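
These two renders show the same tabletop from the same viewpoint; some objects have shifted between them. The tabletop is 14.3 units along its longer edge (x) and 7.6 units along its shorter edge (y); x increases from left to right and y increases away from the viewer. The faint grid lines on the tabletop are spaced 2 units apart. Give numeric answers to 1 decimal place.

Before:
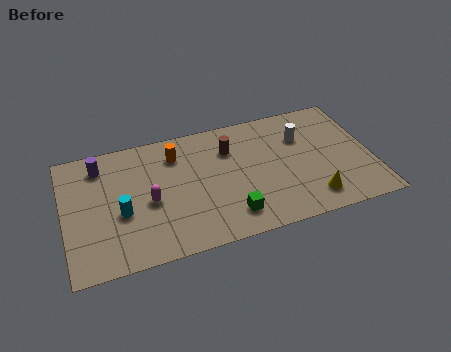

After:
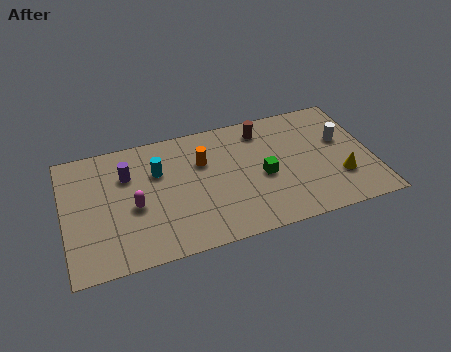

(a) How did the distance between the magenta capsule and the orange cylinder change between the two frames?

+0.9

The distance was about 2.9 in the first image and 3.8 in the second, so they moved 0.9 units further apart.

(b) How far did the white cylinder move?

1.9

The white cylinder was near (11.2, 5.3) before and (13.0, 4.6) after, so it travelled √(1.8² + 0.7²) ≈ 1.9 units.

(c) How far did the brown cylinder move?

1.8

The brown cylinder moved from about (7.8, 5.5) to (9.4, 6.3), a distance of √(1.6² + 0.8²) ≈ 1.8.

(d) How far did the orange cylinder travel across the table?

1.4

From (5.3, 5.9) to (6.5, 5.1), the orange cylinder covered √(1.2² + 0.8²) ≈ 1.4 units.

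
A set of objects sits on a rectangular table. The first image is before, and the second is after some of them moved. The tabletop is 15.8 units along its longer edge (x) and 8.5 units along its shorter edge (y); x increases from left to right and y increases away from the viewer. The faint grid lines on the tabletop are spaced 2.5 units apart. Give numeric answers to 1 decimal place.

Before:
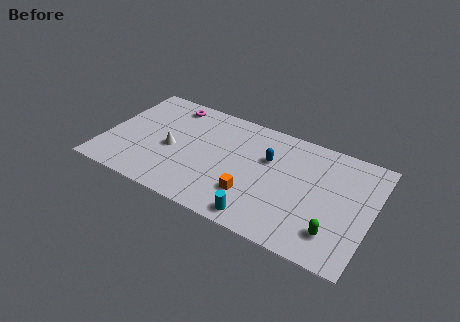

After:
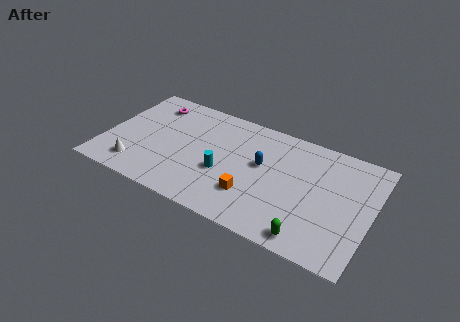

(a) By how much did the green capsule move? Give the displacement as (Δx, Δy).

(-1.3, -0.9)

The green capsule started near (13.9, 1.9) and ended near (12.6, 1.0).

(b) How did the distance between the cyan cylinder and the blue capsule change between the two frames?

-1.9

They were about 4.5 units apart before and 2.6 after — 1.9 units closer together.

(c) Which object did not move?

the orange cube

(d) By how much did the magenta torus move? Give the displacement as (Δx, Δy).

(-1.1, -0.4)

The magenta torus started near (3.4, 7.3) and ended near (2.3, 6.9).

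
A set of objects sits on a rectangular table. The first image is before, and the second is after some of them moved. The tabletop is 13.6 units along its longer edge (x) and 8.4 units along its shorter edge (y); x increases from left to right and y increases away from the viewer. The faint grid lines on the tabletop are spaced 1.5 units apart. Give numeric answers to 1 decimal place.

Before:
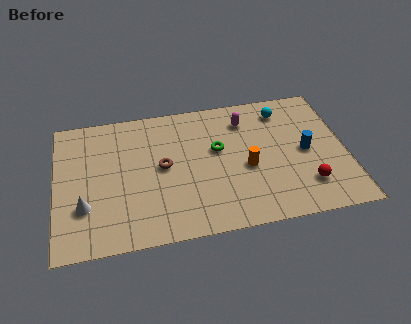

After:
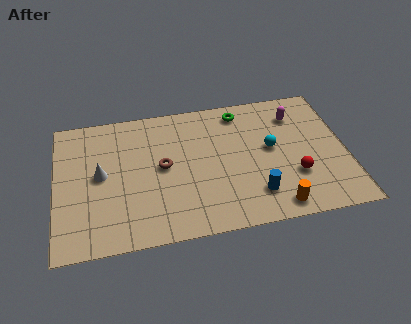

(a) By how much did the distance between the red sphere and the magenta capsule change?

-1.5

The distance was about 5.3 in the first image and 3.8 in the second, so they moved 1.5 units closer together.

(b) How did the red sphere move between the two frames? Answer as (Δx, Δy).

(-0.5, 0.7)

The red sphere was at about (11.6, 2.0) and moved to about (11.1, 2.7).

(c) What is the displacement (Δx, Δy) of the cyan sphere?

(-0.7, -2.3)

The cyan sphere started near (10.8, 6.9) and ended near (10.1, 4.6).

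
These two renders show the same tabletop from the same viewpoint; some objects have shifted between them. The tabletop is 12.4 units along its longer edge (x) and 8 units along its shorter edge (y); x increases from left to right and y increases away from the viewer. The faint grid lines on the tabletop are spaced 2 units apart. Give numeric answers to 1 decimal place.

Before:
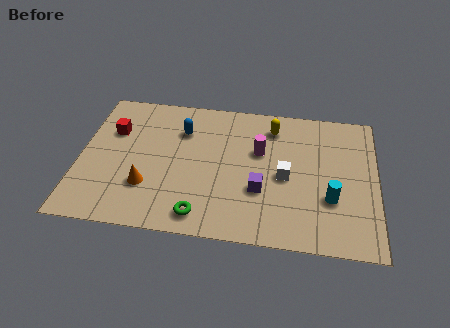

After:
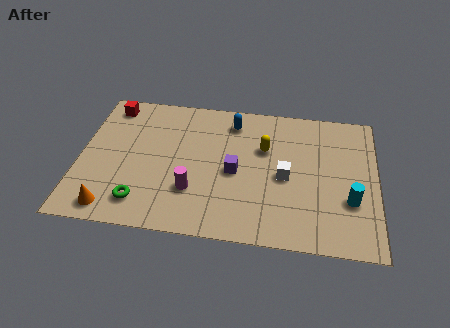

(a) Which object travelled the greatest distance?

the magenta cylinder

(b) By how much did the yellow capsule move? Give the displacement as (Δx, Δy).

(-0.3, -1.3)

The yellow capsule started near (8.0, 6.5) and ended near (7.7, 5.2).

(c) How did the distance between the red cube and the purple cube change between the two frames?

-0.5

The distance was about 6.8 in the first image and 6.3 in the second, so they moved 0.5 units closer together.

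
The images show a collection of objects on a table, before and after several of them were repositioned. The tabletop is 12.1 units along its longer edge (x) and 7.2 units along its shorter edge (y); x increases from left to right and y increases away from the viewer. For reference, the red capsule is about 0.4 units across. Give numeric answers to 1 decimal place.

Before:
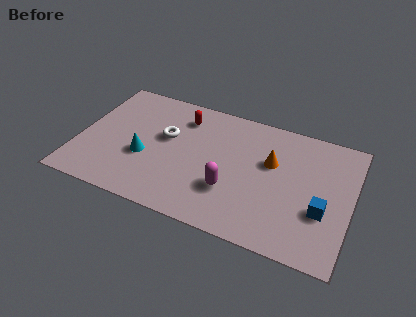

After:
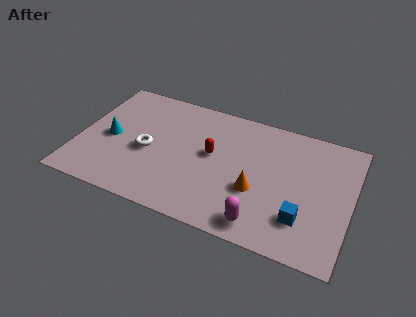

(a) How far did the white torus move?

1.3

The white torus was near (3.8, 4.3) before and (3.1, 3.2) after, so it travelled √(0.7² + 1.1²) ≈ 1.3 units.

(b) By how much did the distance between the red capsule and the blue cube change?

-2.5

They were about 7.2 units apart before and 4.7 after — 2.5 units closer together.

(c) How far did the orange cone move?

1.9

The orange cone moved from about (8.5, 4.5) to (8.0, 2.7), a distance of √(0.5² + 1.8²) ≈ 1.9.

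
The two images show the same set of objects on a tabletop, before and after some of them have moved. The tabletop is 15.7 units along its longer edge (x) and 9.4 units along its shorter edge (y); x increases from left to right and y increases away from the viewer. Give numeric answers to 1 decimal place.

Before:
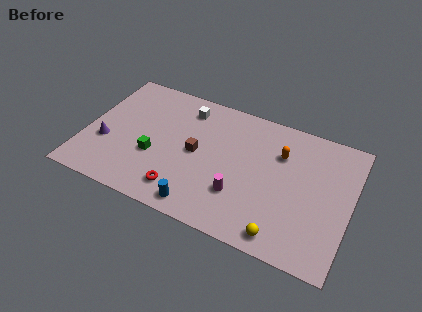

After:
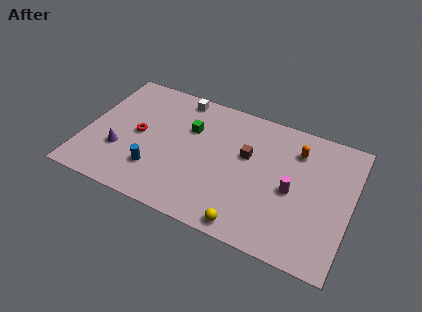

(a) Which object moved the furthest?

the red torus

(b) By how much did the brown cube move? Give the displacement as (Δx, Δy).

(2.9, 1.0)

The brown cube was at about (6.6, 4.7) and moved to about (9.5, 5.7).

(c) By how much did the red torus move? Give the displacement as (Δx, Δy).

(-3.0, 3.0)

From the two frames, the red torus sits at roughly (6.1, 1.7) before and (3.1, 4.7) after.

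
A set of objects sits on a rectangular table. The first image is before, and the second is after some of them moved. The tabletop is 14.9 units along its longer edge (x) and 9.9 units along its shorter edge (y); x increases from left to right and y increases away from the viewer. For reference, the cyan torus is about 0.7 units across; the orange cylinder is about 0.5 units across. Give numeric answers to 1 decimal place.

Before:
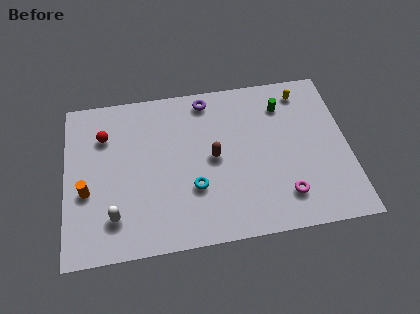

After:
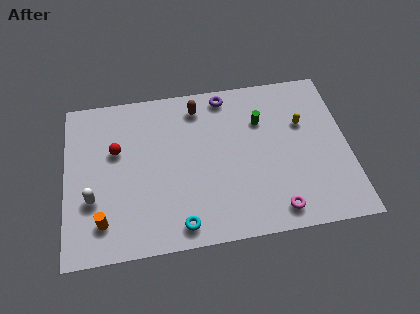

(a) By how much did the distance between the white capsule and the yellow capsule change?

-0.3

Before: roughly 11.9 units apart; after: 11.6. That's 0.3 units closer together.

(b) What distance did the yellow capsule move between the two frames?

2.0

The yellow capsule moved from about (12.7, 8.4) to (12.6, 6.4), a distance of √(0.1² + 2.0²) ≈ 2.0.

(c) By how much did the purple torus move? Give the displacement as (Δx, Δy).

(1.0, 0.1)

The purple torus was at about (7.6, 8.7) and moved to about (8.6, 8.8).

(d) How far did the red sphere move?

1.2

The red sphere was near (2.1, 7.2) before and (2.7, 6.2) after, so it travelled √(0.6² + 1.0²) ≈ 1.2 units.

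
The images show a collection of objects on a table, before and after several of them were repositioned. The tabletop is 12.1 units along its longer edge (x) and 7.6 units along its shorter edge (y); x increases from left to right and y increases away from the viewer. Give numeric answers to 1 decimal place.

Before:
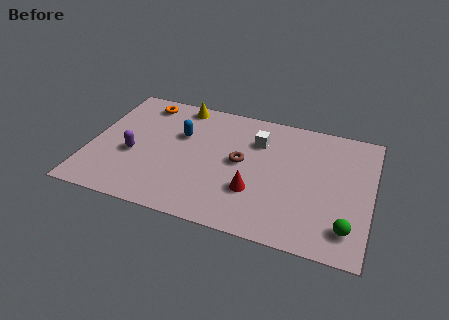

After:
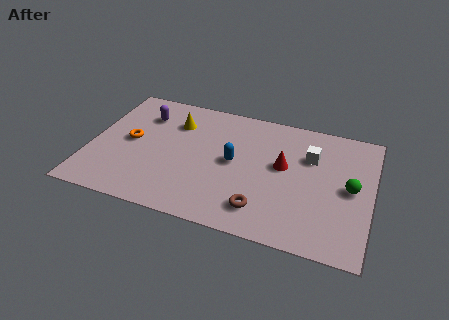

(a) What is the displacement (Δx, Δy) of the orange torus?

(-0.3, -2.6)

The orange torus started near (2.0, 6.5) and ended near (1.7, 3.9).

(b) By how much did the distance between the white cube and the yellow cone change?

+2.2

They were about 3.7 units apart before and 5.9 after — 2.2 units further apart.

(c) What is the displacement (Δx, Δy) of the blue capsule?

(2.4, -1.0)

The blue capsule started near (3.8, 4.9) and ended near (6.2, 3.9).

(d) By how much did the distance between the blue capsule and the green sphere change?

-3.1

They were about 8.1 units apart before and 5.0 after — 3.1 units closer together.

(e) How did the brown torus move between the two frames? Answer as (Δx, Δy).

(1.1, -2.5)

From the two frames, the brown torus sits at roughly (6.5, 4.0) before and (7.6, 1.5) after.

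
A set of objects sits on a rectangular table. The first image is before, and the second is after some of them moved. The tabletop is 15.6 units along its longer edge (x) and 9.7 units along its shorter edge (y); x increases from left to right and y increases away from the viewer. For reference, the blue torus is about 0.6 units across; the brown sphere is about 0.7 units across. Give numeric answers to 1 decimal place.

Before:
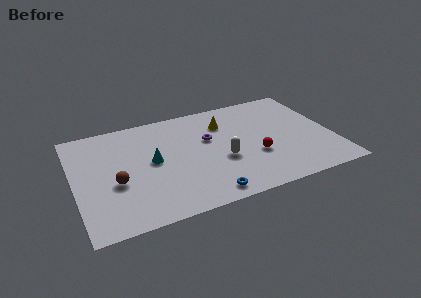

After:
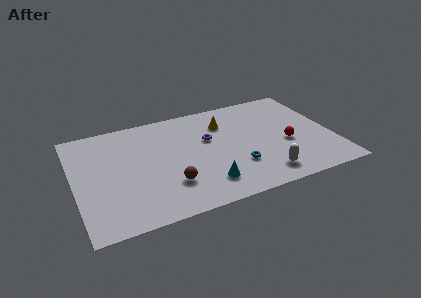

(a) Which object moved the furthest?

the cyan cone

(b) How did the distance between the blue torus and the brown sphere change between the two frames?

-1.7

They were about 5.8 units apart before and 4.1 after — 1.7 units closer together.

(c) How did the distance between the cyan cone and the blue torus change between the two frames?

-2.7

Before: roughly 4.9 units apart; after: 2.2. That's 2.7 units closer together.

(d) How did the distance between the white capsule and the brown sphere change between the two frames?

-0.7

The distance was about 6.4 in the first image and 5.7 in the second, so they moved 0.7 units closer together.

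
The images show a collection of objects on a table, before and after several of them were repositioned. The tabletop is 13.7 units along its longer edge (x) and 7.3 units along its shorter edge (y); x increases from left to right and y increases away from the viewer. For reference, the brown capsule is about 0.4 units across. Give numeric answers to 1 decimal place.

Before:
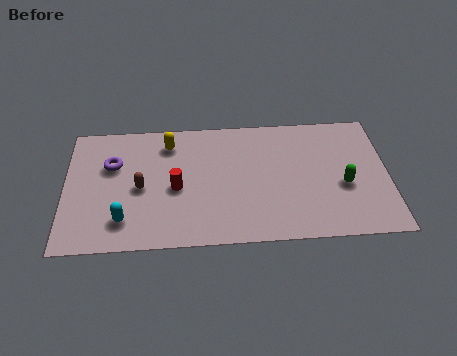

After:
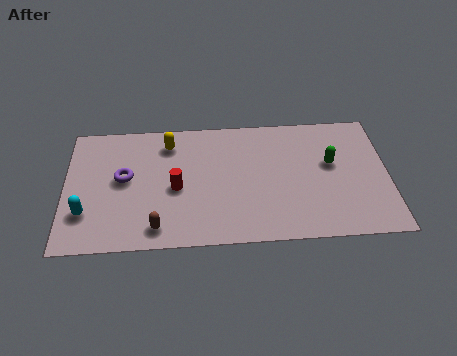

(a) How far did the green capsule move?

1.4

From (11.8, 3.0) to (11.3, 4.3), the green capsule covered √(0.5² + 1.3²) ≈ 1.4 units.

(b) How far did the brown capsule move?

2.4

From (3.2, 3.4) to (3.9, 1.1), the brown capsule covered √(0.7² + 2.3²) ≈ 2.4 units.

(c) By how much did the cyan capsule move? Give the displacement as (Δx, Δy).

(-1.6, 0.5)

The cyan capsule started near (2.5, 1.6) and ended near (0.9, 2.1).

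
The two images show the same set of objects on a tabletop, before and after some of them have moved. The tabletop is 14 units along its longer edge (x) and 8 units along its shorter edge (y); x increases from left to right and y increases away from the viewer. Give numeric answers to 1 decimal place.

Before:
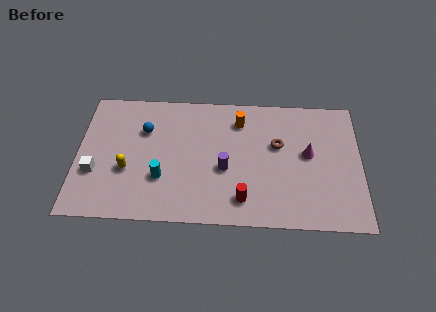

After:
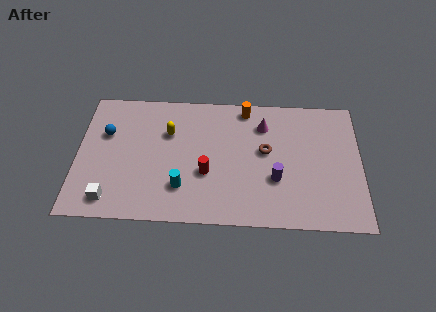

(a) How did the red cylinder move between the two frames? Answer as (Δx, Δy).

(-1.8, 1.5)

From the two frames, the red cylinder sits at roughly (8.2, 1.5) before and (6.4, 3.0) after.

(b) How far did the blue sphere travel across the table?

1.9

The blue sphere moved from about (3.3, 5.5) to (1.4, 5.2), a distance of √(1.9² + 0.3²) ≈ 1.9.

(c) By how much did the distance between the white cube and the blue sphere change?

+0.4

Before: roughly 3.6 units apart; after: 4.0. That's 0.4 units further apart.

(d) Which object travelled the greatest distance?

the yellow capsule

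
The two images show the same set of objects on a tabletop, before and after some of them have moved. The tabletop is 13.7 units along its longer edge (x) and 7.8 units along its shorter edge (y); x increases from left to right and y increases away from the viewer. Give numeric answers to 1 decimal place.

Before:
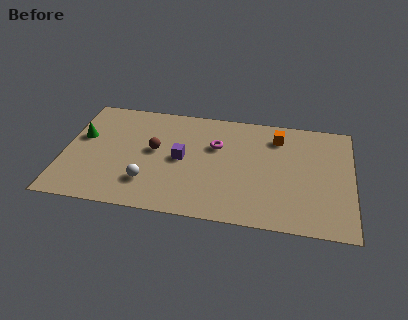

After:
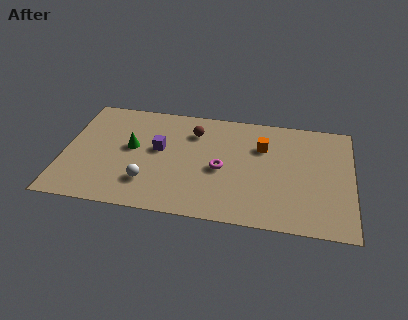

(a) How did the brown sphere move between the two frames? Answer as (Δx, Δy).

(1.8, 1.6)

From the two frames, the brown sphere sits at roughly (4.3, 4.3) before and (6.1, 5.9) after.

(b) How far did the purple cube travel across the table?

1.2

The purple cube moved from about (5.6, 3.9) to (4.5, 4.4), a distance of √(1.1² + 0.5²) ≈ 1.2.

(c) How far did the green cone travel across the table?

2.4

The green cone was near (0.8, 4.7) before and (3.2, 4.3) after, so it travelled √(2.4² + 0.4²) ≈ 2.4 units.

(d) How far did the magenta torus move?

1.6

The magenta torus was near (7.2, 5.1) before and (7.5, 3.5) after, so it travelled √(0.3² + 1.6²) ≈ 1.6 units.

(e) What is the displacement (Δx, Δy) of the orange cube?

(-0.7, -0.8)

From the two frames, the orange cube sits at roughly (10.1, 6.2) before and (9.4, 5.4) after.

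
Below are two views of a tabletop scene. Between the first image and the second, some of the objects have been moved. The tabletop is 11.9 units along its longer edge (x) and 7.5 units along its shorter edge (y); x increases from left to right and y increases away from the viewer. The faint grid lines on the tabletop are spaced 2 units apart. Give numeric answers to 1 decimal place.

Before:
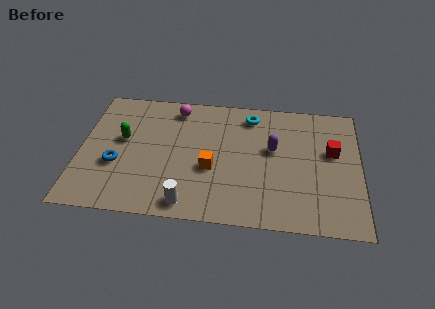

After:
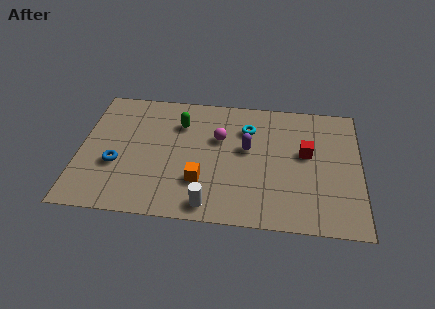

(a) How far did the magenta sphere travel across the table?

2.5

The magenta sphere was near (4.0, 6.4) before and (5.9, 4.8) after, so it travelled √(1.9² + 1.6²) ≈ 2.5 units.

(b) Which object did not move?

the blue torus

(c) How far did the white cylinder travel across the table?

0.9

The white cylinder moved from about (4.7, 0.9) to (5.6, 0.9), a distance of √(0.9² + 0.0²) ≈ 0.9.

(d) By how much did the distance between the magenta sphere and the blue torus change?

+0.4

Before: roughly 4.3 units apart; after: 4.7. That's 0.4 units further apart.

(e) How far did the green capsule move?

2.7

From (1.8, 4.3) to (4.2, 5.5), the green capsule covered √(2.4² + 1.2²) ≈ 2.7 units.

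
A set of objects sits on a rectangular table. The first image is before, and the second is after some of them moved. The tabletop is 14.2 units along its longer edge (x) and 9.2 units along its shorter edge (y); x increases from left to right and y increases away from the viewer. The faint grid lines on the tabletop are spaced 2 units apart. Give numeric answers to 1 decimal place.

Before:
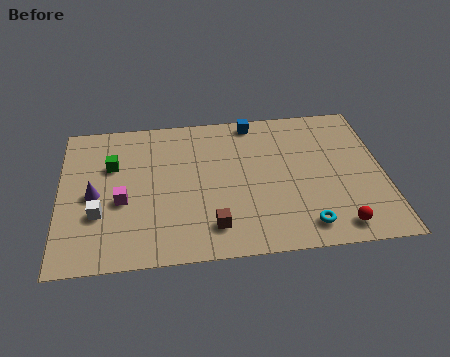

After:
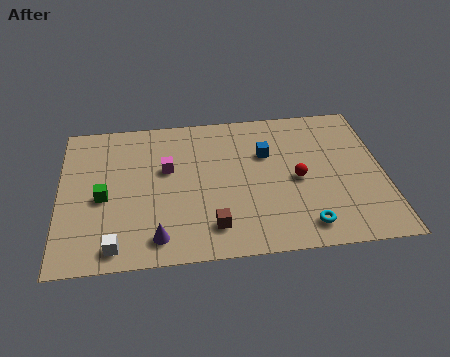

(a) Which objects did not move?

the brown cube and the cyan torus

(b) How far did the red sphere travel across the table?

3.5

The red sphere moved from about (12.0, 1.2) to (10.4, 4.3), a distance of √(1.6² + 3.1²) ≈ 3.5.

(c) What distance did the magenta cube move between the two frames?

2.7

From (2.7, 3.8) to (4.7, 5.6), the magenta cube covered √(2.0² + 1.8²) ≈ 2.7 units.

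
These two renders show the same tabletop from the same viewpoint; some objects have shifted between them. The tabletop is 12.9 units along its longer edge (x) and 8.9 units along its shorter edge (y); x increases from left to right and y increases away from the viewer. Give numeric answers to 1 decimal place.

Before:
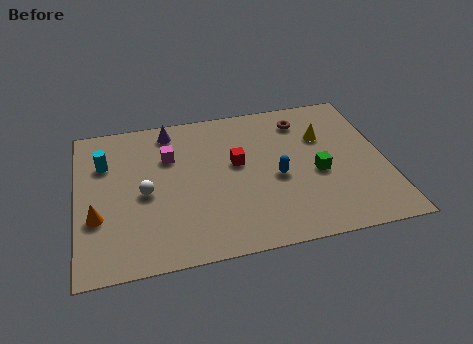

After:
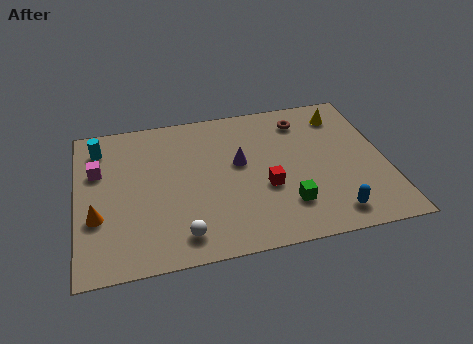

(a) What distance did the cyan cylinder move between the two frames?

1.0

The cyan cylinder moved from about (1.2, 6.2) to (1.0, 7.2), a distance of √(0.2² + 1.0²) ≈ 1.0.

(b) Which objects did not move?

the orange cone and the brown torus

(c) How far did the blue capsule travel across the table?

3.3

From (8.3, 3.9) to (10.4, 1.3), the blue capsule covered √(2.1² + 2.6²) ≈ 3.3 units.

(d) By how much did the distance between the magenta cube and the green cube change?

+2.0

Before: roughly 6.5 units apart; after: 8.5. That's 2.0 units further apart.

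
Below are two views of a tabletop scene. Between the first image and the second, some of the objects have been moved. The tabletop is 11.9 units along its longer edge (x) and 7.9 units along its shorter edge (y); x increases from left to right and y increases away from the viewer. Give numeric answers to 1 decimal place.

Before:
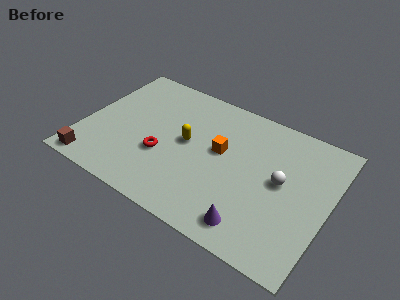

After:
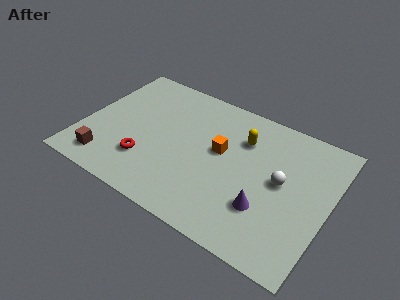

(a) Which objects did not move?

the white sphere and the orange cube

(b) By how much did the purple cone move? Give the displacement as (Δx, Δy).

(0.4, 1.2)

The purple cone was at about (8.7, 1.2) and moved to about (9.1, 2.4).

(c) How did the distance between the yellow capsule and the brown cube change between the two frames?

+2.1

The distance was about 5.3 in the first image and 7.4 in the second, so they moved 2.1 units further apart.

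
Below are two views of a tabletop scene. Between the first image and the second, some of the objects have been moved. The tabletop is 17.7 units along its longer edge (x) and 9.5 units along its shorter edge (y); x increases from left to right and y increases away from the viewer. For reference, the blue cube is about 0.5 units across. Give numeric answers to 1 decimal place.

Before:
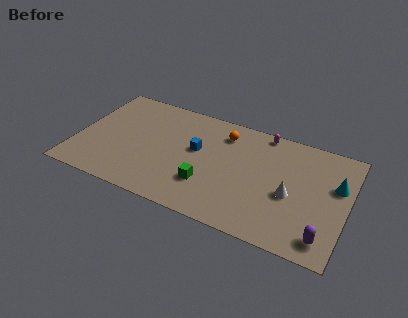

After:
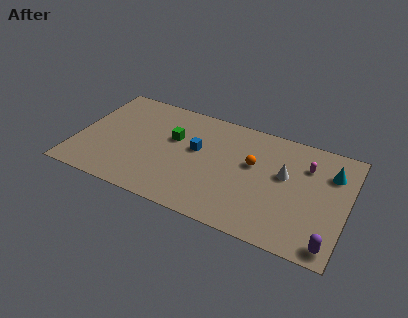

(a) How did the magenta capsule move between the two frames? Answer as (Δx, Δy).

(3.0, -1.8)

From the two frames, the magenta capsule sits at roughly (11.9, 8.7) before and (14.9, 6.9) after.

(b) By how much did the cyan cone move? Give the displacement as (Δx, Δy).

(-0.4, 0.9)

From the two frames, the cyan cone sits at roughly (16.9, 6.0) before and (16.5, 6.9) after.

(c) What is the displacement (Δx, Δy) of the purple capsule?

(0.4, -0.4)

The purple capsule started near (16.5, 1.5) and ended near (16.9, 1.1).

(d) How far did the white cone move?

1.6

The white cone moved from about (14.1, 4.1) to (13.6, 5.6), a distance of √(0.5² + 1.5²) ≈ 1.6.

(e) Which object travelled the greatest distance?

the green cube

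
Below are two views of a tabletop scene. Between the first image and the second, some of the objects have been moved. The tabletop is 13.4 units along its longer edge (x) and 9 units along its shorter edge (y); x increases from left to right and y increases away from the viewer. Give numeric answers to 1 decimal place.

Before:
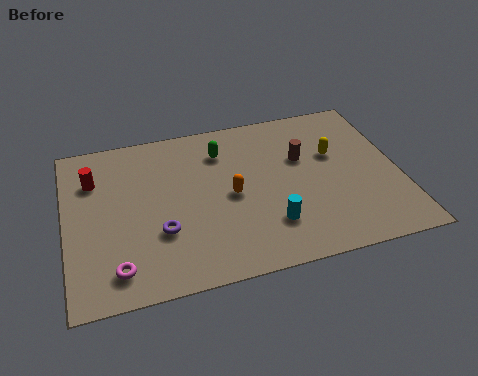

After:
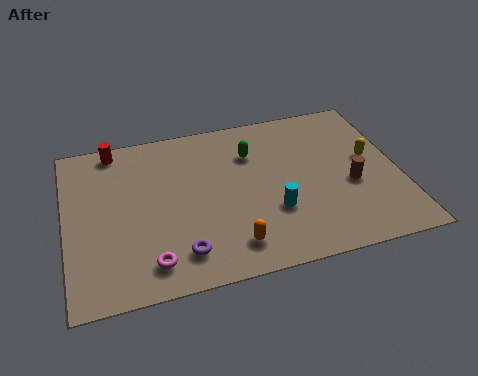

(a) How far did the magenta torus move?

1.3

The magenta torus moved from about (1.9, 1.5) to (3.2, 1.5), a distance of √(1.3² + 0.0²) ≈ 1.3.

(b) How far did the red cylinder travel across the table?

1.8

From (1.2, 6.5) to (2.1, 8.1), the red cylinder covered √(0.9² + 1.6²) ≈ 1.8 units.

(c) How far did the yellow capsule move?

1.5

The yellow capsule moved from about (10.9, 5.6) to (12.3, 5.0), a distance of √(1.4² + 0.6²) ≈ 1.5.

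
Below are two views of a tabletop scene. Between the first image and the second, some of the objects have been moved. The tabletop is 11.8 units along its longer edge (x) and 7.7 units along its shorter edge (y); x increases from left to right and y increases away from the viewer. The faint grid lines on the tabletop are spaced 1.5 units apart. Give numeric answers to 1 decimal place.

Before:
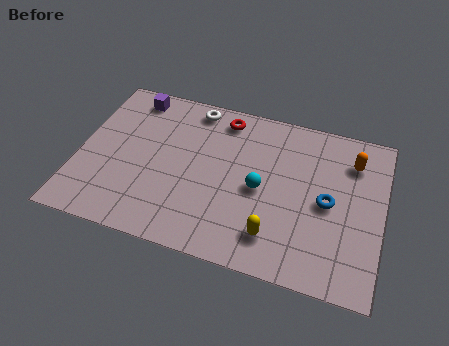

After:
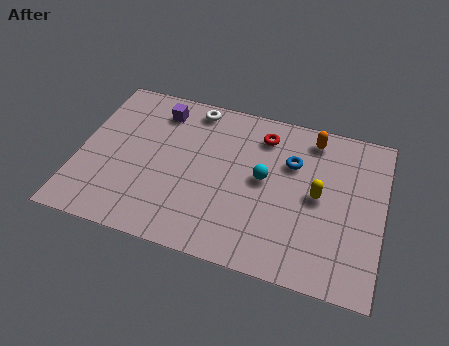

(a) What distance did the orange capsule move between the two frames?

1.7

The orange capsule moved from about (10.5, 5.9) to (8.9, 6.6), a distance of √(1.6² + 0.7²) ≈ 1.7.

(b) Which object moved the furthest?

the yellow capsule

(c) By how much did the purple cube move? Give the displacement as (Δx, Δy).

(1.1, -0.4)

The purple cube was at about (1.8, 6.7) and moved to about (2.9, 6.3).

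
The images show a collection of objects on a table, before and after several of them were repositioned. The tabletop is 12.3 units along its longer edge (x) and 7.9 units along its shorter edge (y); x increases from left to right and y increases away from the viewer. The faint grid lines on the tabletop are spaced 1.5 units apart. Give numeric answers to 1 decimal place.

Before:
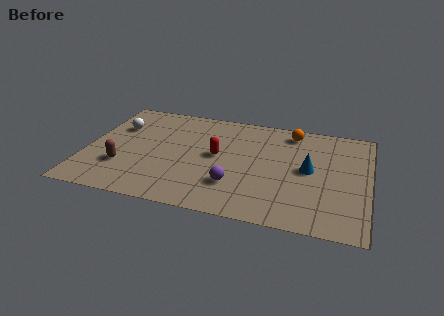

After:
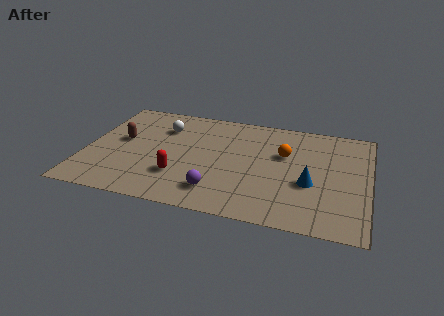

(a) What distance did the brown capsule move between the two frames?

2.0

From (1.7, 2.4) to (1.5, 4.4), the brown capsule covered √(0.2² + 2.0²) ≈ 2.0 units.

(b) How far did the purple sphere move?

0.9

The purple sphere moved from about (6.6, 2.2) to (5.9, 1.6), a distance of √(0.7² + 0.6²) ≈ 0.9.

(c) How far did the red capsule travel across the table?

2.4

The red capsule was near (5.7, 4.2) before and (4.2, 2.3) after, so it travelled √(1.5² + 1.9²) ≈ 2.4 units.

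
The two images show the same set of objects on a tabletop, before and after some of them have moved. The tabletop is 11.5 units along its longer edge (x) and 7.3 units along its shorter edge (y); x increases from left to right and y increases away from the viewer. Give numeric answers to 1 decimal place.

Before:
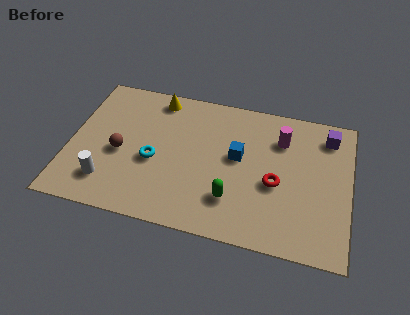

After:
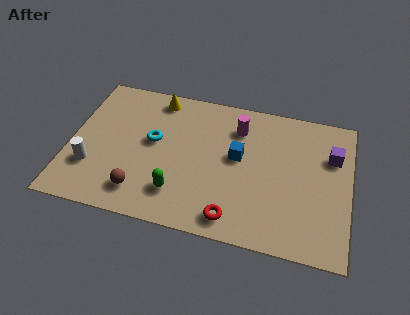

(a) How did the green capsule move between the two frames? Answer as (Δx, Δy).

(-2.2, -0.2)

The green capsule started near (6.8, 1.9) and ended near (4.6, 1.7).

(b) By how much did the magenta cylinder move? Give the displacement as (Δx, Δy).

(-1.8, 0.2)

From the two frames, the magenta cylinder sits at roughly (8.6, 5.4) before and (6.8, 5.6) after.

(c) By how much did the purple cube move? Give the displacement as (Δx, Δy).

(0.2, -1.0)

The purple cube was at about (10.5, 6.0) and moved to about (10.7, 5.0).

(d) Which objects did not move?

the blue cube and the yellow cone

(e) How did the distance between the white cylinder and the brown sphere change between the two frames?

+0.6

They were about 1.6 units apart before and 2.2 after — 0.6 units further apart.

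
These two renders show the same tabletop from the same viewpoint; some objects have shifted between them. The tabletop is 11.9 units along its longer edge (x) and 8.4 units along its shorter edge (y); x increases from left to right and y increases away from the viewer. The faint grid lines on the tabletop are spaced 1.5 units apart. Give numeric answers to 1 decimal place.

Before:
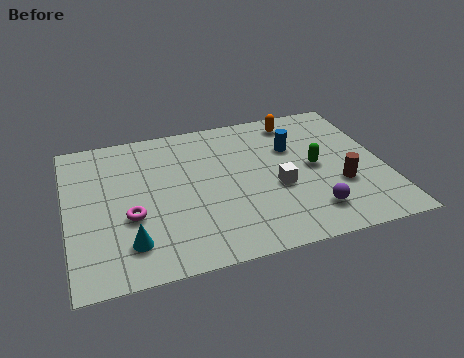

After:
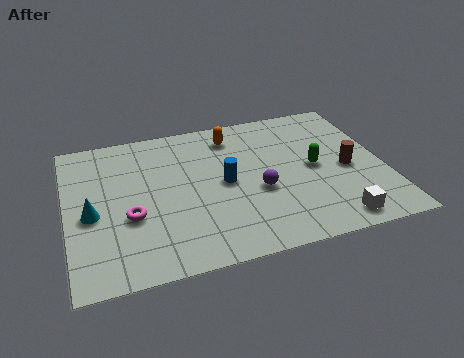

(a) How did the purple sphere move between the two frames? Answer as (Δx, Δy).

(-1.8, 1.7)

From the two frames, the purple sphere sits at roughly (8.9, 1.7) before and (7.1, 3.4) after.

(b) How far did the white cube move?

3.1

The white cube moved from about (7.8, 3.4) to (9.7, 1.0), a distance of √(1.9² + 2.4²) ≈ 3.1.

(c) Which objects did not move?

the magenta torus and the green capsule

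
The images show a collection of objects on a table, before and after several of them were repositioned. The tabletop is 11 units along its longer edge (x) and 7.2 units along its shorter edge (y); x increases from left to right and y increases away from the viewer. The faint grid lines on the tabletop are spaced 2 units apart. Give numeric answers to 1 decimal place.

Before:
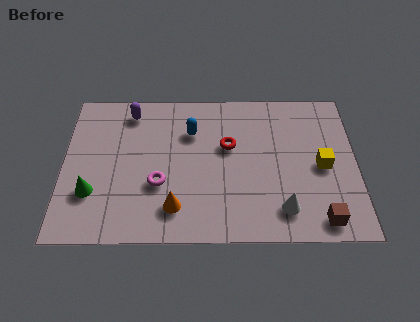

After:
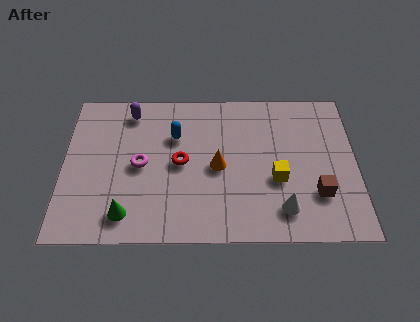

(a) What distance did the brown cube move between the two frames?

1.2

The brown cube moved from about (9.6, 0.9) to (9.5, 2.1), a distance of √(0.1² + 1.2²) ≈ 1.2.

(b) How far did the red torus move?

2.0

From (6.2, 4.4) to (4.4, 3.6), the red torus covered √(1.8² + 0.8²) ≈ 2.0 units.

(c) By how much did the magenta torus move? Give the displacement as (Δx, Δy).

(-0.7, 0.9)

The magenta torus started near (3.6, 2.6) and ended near (2.9, 3.5).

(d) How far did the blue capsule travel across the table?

0.6

The blue capsule was near (4.8, 5.1) before and (4.2, 4.9) after, so it travelled √(0.6² + 0.2²) ≈ 0.6 units.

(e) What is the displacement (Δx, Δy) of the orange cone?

(1.6, 1.9)

The orange cone was at about (4.2, 1.5) and moved to about (5.8, 3.4).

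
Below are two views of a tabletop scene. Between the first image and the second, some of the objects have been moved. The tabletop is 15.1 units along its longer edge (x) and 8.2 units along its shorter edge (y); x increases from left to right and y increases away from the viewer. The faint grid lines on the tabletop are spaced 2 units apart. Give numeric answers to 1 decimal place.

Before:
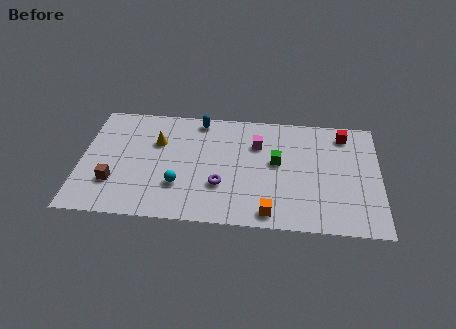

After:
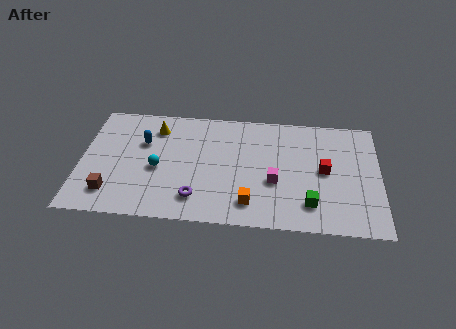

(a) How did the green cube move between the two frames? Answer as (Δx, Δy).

(1.7, -2.8)

From the two frames, the green cube sits at roughly (9.9, 4.6) before and (11.6, 1.8) after.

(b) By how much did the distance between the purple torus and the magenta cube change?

+0.6

They were about 3.6 units apart before and 4.2 after — 0.6 units further apart.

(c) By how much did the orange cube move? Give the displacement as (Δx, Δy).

(-1.0, 0.6)

The orange cube was at about (9.6, 1.0) and moved to about (8.6, 1.6).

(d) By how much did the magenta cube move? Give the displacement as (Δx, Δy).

(0.9, -2.6)

The magenta cube started near (8.9, 5.8) and ended near (9.8, 3.2).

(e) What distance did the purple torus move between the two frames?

1.6

From (7.1, 2.7) to (5.9, 1.7), the purple torus covered √(1.2² + 1.0²) ≈ 1.6 units.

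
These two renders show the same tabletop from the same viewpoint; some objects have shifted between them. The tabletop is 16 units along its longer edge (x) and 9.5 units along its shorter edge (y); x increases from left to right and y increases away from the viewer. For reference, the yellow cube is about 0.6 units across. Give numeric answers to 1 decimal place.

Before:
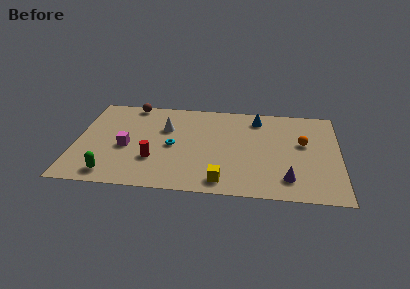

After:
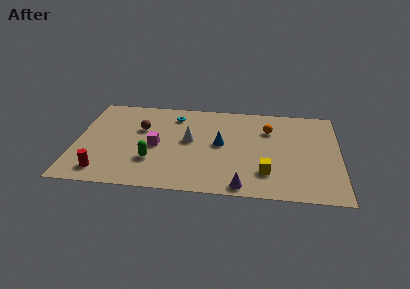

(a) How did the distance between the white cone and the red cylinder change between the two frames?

+2.9

The distance was about 3.4 in the first image and 6.3 in the second, so they moved 2.9 units further apart.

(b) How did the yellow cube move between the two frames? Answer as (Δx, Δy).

(2.6, 1.1)

The yellow cube started near (9.0, 1.3) and ended near (11.6, 2.4).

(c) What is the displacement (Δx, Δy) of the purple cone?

(-2.7, -1.0)

The purple cone started near (12.9, 1.9) and ended near (10.2, 0.9).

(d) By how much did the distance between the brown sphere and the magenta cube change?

-2.6

They were about 4.6 units apart before and 2.0 after — 2.6 units closer together.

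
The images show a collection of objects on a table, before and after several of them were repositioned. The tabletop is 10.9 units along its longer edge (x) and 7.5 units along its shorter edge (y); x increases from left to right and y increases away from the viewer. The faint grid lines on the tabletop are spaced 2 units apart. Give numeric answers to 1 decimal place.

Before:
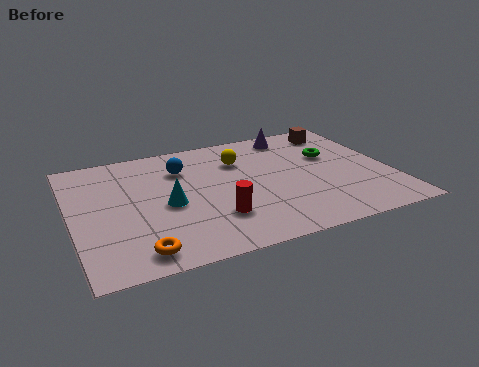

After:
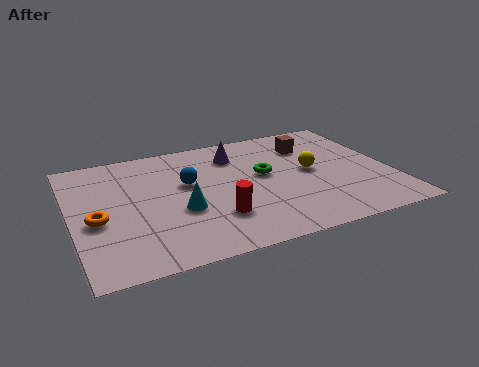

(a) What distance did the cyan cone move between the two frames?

0.6

From (3.2, 3.4) to (3.6, 2.9), the cyan cone covered √(0.4² + 0.5²) ≈ 0.6 units.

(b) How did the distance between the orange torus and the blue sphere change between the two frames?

-1.4

Before: roughly 4.9 units apart; after: 3.5. That's 1.4 units closer together.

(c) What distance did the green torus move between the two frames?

2.5

From (9.0, 4.7) to (6.6, 4.2), the green torus covered √(2.4² + 0.5²) ≈ 2.5 units.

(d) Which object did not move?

the red cylinder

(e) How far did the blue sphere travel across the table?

1.0

The blue sphere moved from about (3.9, 5.5) to (4.0, 4.5), a distance of √(0.1² + 1.0²) ≈ 1.0.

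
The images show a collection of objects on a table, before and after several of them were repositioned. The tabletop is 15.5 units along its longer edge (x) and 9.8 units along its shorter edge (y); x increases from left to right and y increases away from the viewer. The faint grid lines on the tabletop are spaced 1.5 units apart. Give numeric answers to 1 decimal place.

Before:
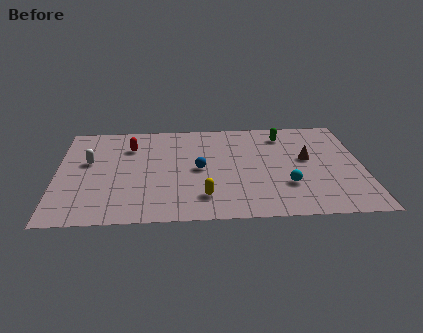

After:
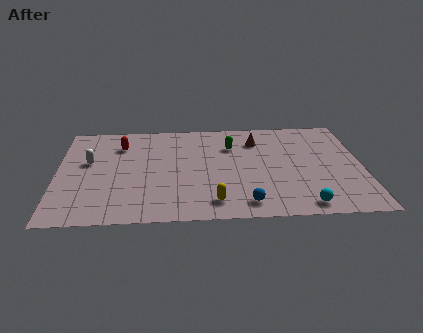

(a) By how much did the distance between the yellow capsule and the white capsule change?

+0.7

The distance was about 6.9 in the first image and 7.6 in the second, so they moved 0.7 units further apart.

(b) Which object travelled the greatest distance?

the blue sphere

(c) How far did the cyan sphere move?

2.1

From (11.6, 3.0) to (12.4, 1.1), the cyan sphere covered √(0.8² + 1.9²) ≈ 2.1 units.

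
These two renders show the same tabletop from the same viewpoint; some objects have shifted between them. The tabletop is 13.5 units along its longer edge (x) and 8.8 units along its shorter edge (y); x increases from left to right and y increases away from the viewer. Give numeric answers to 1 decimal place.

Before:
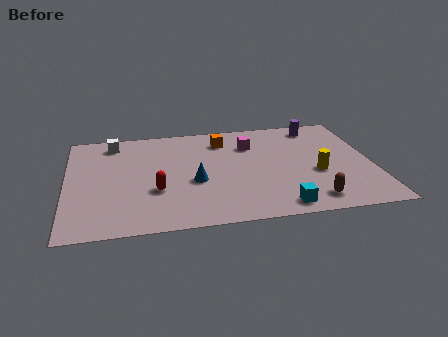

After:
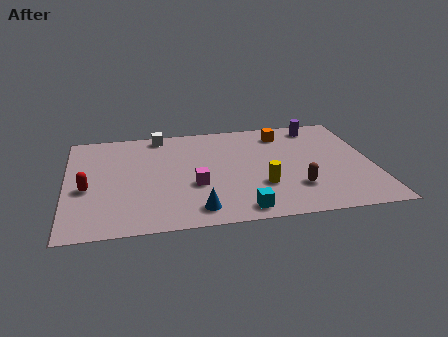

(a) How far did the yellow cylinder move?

2.6

The yellow cylinder was near (11.0, 3.5) before and (8.5, 2.8) after, so it travelled √(2.5² + 0.7²) ≈ 2.6 units.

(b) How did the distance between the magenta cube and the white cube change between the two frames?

-1.4

The distance was about 6.2 in the first image and 4.8 in the second, so they moved 1.4 units closer together.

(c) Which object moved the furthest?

the magenta cube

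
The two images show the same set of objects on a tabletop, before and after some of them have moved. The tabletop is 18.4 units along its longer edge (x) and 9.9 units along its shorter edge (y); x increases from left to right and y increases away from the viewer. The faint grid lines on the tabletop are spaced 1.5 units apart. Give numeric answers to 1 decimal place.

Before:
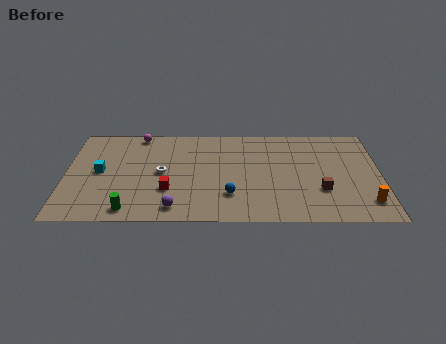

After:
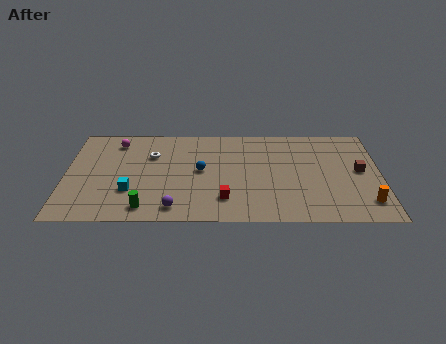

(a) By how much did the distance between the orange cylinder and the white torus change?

+1.1

The distance was about 12.3 in the first image and 13.4 in the second, so they moved 1.1 units further apart.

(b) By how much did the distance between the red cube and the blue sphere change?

-0.4

They were about 3.6 units apart before and 3.2 after — 0.4 units closer together.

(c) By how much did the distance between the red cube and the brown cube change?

-0.5

The distance was about 8.9 in the first image and 8.4 in the second, so they moved 0.5 units closer together.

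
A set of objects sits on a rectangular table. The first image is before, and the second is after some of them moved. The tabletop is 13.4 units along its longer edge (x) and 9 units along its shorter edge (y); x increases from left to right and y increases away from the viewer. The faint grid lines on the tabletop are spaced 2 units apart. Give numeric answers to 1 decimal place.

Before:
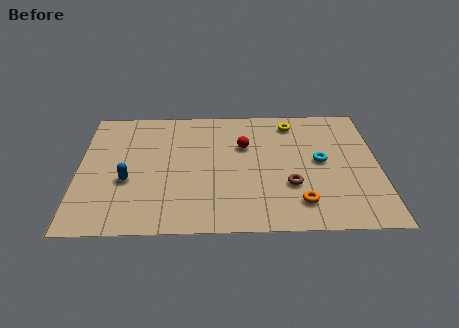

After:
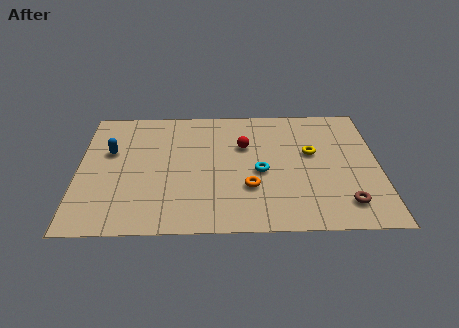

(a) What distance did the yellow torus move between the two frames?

2.4

The yellow torus moved from about (9.6, 7.6) to (10.4, 5.3), a distance of √(0.8² + 2.3²) ≈ 2.4.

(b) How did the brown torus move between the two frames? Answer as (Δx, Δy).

(2.4, -1.3)

From the two frames, the brown torus sits at roughly (9.4, 3.0) before and (11.8, 1.7) after.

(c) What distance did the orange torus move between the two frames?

2.5

From (9.8, 1.8) to (7.6, 2.9), the orange torus covered √(2.2² + 1.1²) ≈ 2.5 units.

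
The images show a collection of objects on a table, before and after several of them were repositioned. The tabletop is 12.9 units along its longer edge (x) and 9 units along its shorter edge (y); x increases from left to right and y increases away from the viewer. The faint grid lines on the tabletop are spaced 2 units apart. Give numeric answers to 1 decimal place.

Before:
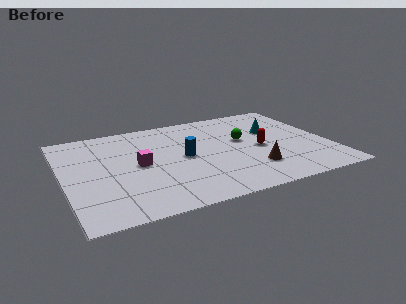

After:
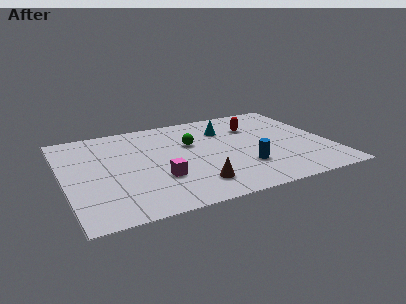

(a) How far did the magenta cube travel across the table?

1.8

From (3.6, 4.5) to (4.4, 2.9), the magenta cube covered √(0.8² + 1.6²) ≈ 1.8 units.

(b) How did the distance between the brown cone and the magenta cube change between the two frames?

-3.8

The distance was about 5.7 in the first image and 1.9 in the second, so they moved 3.8 units closer together.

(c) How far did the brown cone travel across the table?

2.9

The brown cone was near (8.9, 2.3) before and (6.0, 1.8) after, so it travelled √(2.9² + 0.5²) ≈ 2.9 units.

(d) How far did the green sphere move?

2.5

The green sphere moved from about (8.8, 5.2) to (6.3, 5.7), a distance of √(2.5² + 0.5²) ≈ 2.5.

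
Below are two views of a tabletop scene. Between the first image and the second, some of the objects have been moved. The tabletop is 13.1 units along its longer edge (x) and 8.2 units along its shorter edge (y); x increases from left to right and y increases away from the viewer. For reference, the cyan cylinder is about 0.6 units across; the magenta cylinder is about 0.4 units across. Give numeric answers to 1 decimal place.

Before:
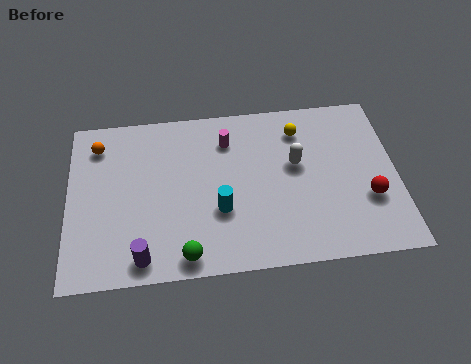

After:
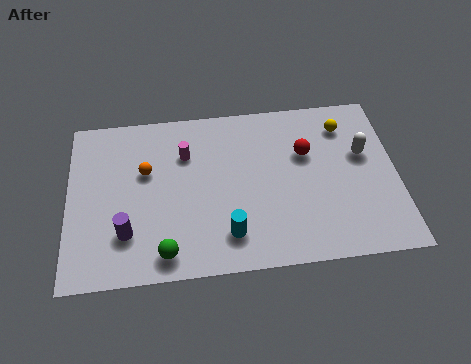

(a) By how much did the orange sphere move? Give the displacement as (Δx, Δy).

(1.9, -1.5)

From the two frames, the orange sphere sits at roughly (1.2, 6.6) before and (3.1, 5.1) after.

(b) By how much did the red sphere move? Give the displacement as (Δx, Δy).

(-2.4, 2.5)

The red sphere started near (11.9, 2.8) and ended near (9.5, 5.3).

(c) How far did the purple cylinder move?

1.3

The purple cylinder was near (2.9, 1.0) before and (2.3, 2.2) after, so it travelled √(0.6² + 1.2²) ≈ 1.3 units.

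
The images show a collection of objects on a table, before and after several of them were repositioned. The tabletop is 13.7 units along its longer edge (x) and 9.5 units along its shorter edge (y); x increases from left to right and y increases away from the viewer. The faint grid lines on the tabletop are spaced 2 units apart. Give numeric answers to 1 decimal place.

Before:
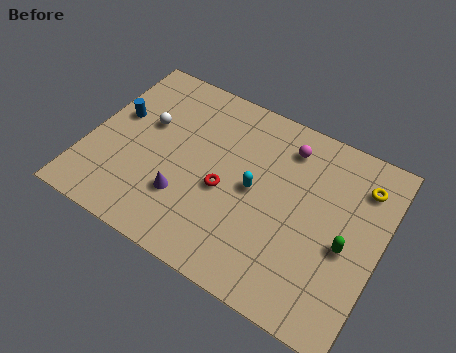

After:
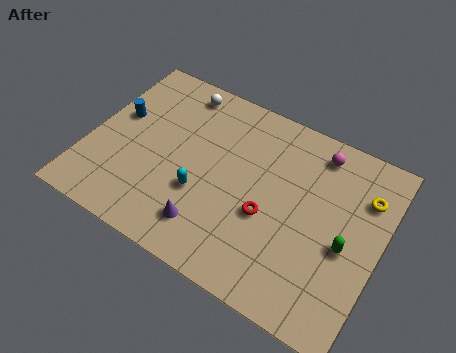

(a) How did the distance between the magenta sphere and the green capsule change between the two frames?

-0.5

The distance was about 4.9 in the first image and 4.4 in the second, so they moved 0.5 units closer together.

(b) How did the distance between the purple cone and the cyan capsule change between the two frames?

-2.0

They were about 3.6 units apart before and 1.6 after — 2.0 units closer together.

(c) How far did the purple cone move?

1.6

The purple cone was near (4.8, 2.8) before and (6.1, 1.9) after, so it travelled √(1.3² + 0.9²) ≈ 1.6 units.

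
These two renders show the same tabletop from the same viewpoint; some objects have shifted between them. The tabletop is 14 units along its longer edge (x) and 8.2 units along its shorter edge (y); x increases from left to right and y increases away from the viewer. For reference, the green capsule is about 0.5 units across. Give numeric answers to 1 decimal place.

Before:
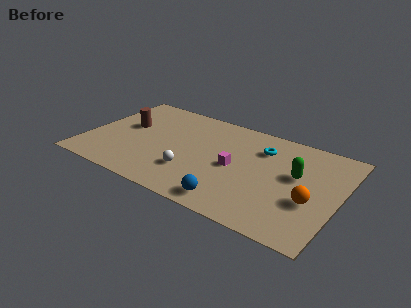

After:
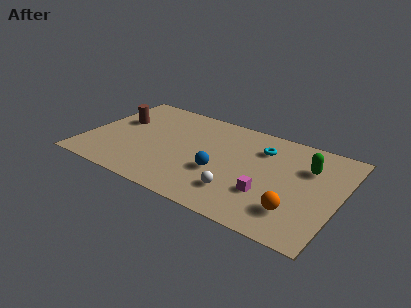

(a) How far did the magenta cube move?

2.4

The magenta cube was near (8.3, 3.9) before and (10.3, 2.6) after, so it travelled √(2.0² + 1.3²) ≈ 2.4 units.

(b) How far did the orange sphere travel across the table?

1.3

From (12.6, 3.1) to (11.9, 2.0), the orange sphere covered √(0.7² + 1.1²) ≈ 1.3 units.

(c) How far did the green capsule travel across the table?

1.0

From (11.6, 4.8) to (12.1, 5.7), the green capsule covered √(0.5² + 0.9²) ≈ 1.0 units.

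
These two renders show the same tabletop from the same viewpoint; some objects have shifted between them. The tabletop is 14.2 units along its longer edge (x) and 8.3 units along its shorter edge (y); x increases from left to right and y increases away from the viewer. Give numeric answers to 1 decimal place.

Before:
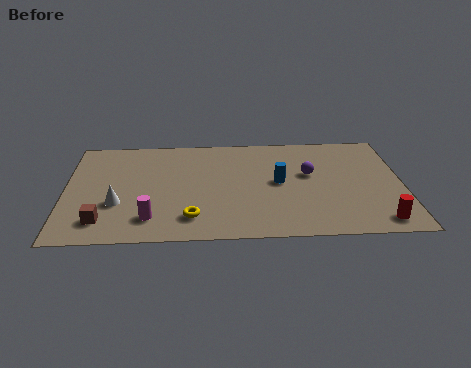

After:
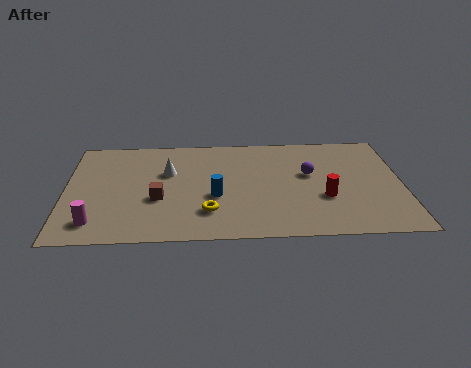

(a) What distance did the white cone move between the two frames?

3.2

The white cone was near (2.2, 2.9) before and (4.3, 5.3) after, so it travelled √(2.1² + 2.4²) ≈ 3.2 units.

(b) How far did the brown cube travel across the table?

2.8

The brown cube moved from about (1.6, 1.6) to (3.9, 3.2), a distance of √(2.3² + 1.6²) ≈ 2.8.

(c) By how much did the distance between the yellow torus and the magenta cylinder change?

+3.0

They were about 1.7 units apart before and 4.7 after — 3.0 units further apart.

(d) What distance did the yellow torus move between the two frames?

0.8

The yellow torus moved from about (5.3, 1.7) to (6.0, 2.1), a distance of √(0.7² + 0.4²) ≈ 0.8.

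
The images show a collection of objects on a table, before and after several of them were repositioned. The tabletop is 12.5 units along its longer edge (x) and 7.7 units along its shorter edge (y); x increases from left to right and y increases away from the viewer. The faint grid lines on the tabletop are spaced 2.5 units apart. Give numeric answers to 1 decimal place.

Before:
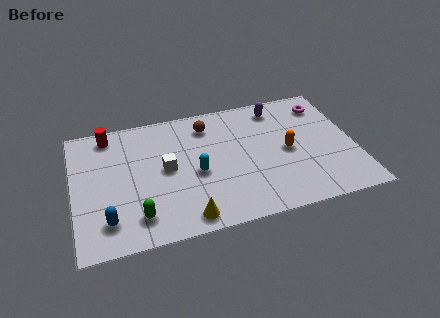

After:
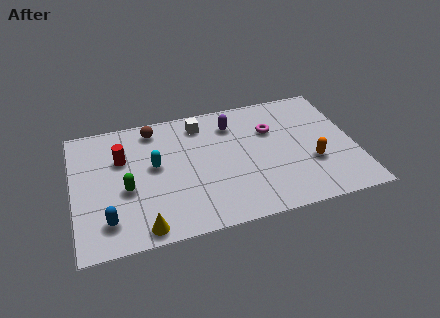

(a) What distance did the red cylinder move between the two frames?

1.7

The red cylinder moved from about (1.7, 6.7) to (2.2, 5.1), a distance of √(0.5² + 1.6²) ≈ 1.7.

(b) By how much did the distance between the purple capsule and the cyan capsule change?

-1.0

They were about 5.0 units apart before and 4.0 after — 1.0 units closer together.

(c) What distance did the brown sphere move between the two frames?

2.4

From (6.1, 6.2) to (3.7, 6.6), the brown sphere covered √(2.4² + 0.4²) ≈ 2.4 units.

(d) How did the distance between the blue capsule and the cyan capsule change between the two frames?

-0.9

They were about 4.4 units apart before and 3.5 after — 0.9 units closer together.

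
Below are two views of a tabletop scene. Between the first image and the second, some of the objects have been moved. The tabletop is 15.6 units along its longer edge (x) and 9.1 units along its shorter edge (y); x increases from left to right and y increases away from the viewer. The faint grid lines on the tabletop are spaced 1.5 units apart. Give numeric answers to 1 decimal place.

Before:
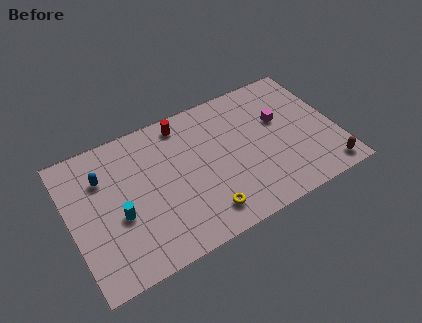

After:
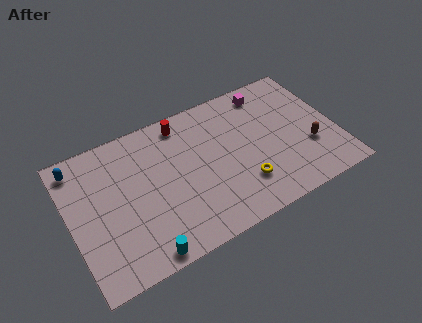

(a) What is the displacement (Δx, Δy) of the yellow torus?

(2.4, 0.8)

From the two frames, the yellow torus sits at roughly (7.4, 1.6) before and (9.8, 2.4) after.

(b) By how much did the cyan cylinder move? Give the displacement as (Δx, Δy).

(1.0, -2.9)

From the two frames, the cyan cylinder sits at roughly (2.7, 3.7) before and (3.7, 0.8) after.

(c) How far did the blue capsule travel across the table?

1.8

From (2.1, 6.5) to (0.8, 7.8), the blue capsule covered √(1.3² + 1.3²) ≈ 1.8 units.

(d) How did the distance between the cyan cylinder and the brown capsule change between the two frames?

-1.7

They were about 12.2 units apart before and 10.5 after — 1.7 units closer together.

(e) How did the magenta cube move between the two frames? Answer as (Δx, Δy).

(-0.4, 2.2)

The magenta cube started near (12.5, 5.6) and ended near (12.1, 7.8).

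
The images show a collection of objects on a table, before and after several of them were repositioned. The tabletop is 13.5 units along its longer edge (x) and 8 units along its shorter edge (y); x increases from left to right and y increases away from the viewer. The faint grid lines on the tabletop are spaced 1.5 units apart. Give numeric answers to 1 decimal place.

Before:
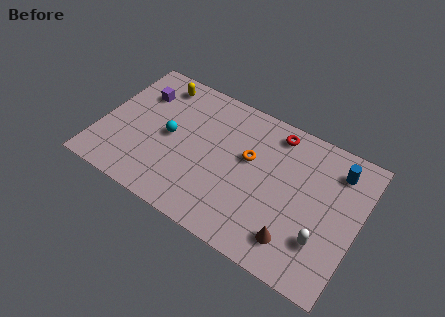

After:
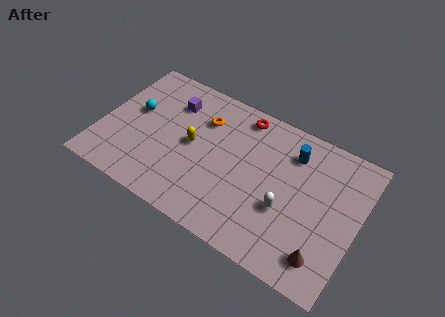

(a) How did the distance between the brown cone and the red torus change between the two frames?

+1.9

Before: roughly 5.6 units apart; after: 7.5. That's 1.9 units further apart.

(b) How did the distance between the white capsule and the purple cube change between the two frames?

-3.6

The distance was about 10.8 in the first image and 7.2 in the second, so they moved 3.6 units closer together.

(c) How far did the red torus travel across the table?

1.8

The red torus was near (8.8, 6.9) before and (7.0, 7.0) after, so it travelled √(1.8² + 0.1²) ≈ 1.8 units.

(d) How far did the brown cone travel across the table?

1.5

The brown cone was near (10.6, 1.6) before and (12.1, 1.5) after, so it travelled √(1.5² + 0.1²) ≈ 1.5 units.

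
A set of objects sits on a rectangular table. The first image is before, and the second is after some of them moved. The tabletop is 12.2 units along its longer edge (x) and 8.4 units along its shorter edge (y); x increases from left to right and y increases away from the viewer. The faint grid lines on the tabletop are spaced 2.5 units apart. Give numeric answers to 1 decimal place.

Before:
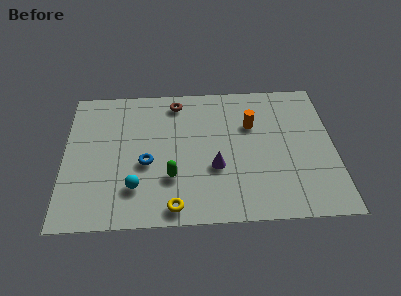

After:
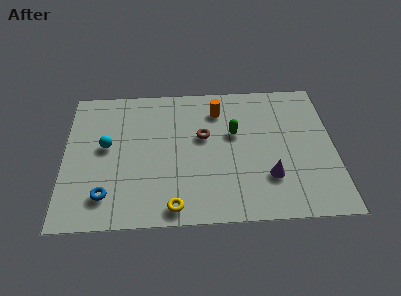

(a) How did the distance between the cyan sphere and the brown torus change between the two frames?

-1.0

They were about 5.4 units apart before and 4.4 after — 1.0 units closer together.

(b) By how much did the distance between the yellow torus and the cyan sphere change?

+2.7

They were about 2.1 units apart before and 4.8 after — 2.7 units further apart.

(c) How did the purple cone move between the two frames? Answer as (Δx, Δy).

(2.4, -0.7)

The purple cone started near (6.8, 3.1) and ended near (9.2, 2.4).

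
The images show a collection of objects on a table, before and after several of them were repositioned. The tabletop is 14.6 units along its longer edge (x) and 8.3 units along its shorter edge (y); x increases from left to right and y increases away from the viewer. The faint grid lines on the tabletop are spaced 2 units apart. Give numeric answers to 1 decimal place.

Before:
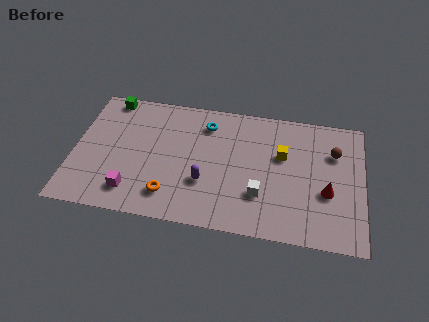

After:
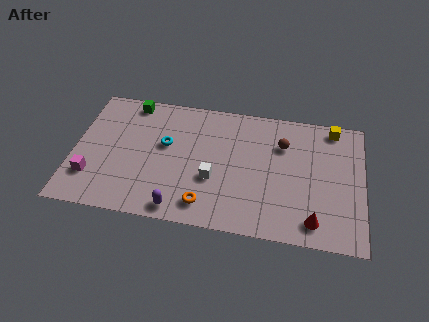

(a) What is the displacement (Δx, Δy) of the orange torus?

(1.8, -0.3)

The orange torus was at about (5.0, 1.7) and moved to about (6.8, 1.4).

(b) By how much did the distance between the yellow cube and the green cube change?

+1.1

They were about 9.2 units apart before and 10.3 after — 1.1 units further apart.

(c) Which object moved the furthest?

the yellow cube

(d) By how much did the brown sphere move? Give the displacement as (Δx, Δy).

(-2.6, 0.1)

From the two frames, the brown sphere sits at roughly (13.1, 5.8) before and (10.5, 5.9) after.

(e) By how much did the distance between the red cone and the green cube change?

-0.7

The distance was about 12.0 in the first image and 11.3 in the second, so they moved 0.7 units closer together.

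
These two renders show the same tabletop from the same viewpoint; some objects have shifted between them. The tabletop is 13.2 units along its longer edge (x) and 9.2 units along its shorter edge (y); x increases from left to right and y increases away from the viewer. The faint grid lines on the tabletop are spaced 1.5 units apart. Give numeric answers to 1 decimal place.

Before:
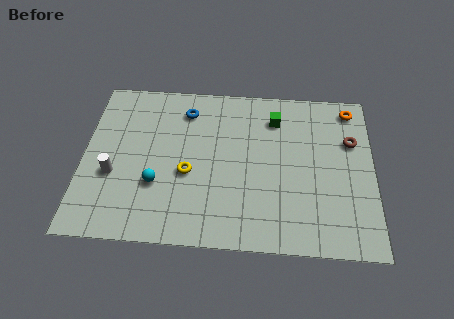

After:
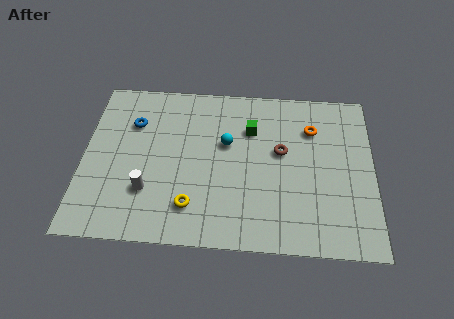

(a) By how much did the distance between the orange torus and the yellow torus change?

-1.3

They were about 8.5 units apart before and 7.2 after — 1.3 units closer together.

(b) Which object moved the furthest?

the cyan sphere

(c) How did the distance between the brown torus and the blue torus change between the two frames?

-0.8

Before: roughly 7.7 units apart; after: 6.9. That's 0.8 units closer together.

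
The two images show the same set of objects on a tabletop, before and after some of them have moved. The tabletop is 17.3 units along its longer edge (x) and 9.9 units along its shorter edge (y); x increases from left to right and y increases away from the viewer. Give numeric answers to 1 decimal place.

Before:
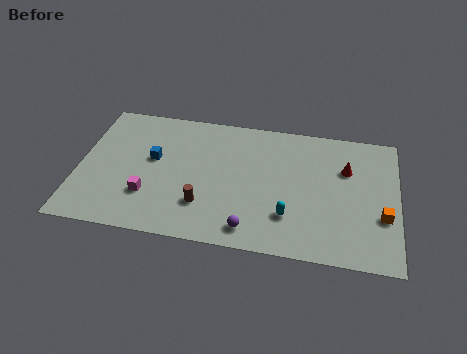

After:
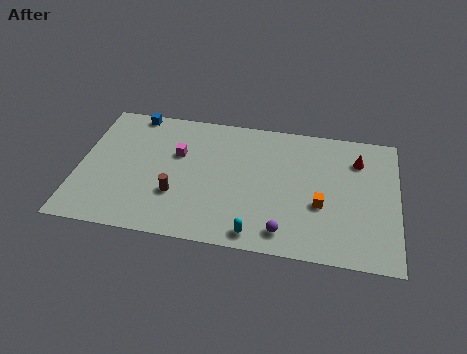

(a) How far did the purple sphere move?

1.8

The purple sphere moved from about (9.5, 1.4) to (11.3, 1.5), a distance of √(1.8² + 0.1²) ≈ 1.8.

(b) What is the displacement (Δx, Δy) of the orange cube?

(-3.3, 0.3)

The orange cube was at about (16.5, 3.5) and moved to about (13.2, 3.8).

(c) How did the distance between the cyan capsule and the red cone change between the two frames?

+3.3

The distance was about 5.0 in the first image and 8.3 in the second, so they moved 3.3 units further apart.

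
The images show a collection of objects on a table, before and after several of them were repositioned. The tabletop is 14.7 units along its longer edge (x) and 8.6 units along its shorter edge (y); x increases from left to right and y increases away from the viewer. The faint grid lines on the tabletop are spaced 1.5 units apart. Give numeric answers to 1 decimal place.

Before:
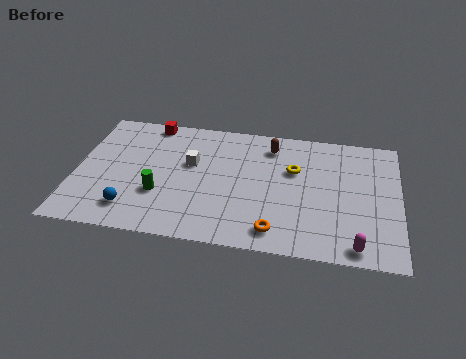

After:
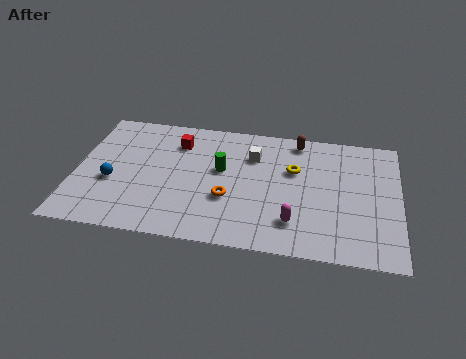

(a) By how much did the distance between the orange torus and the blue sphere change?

-1.2

Before: roughly 6.5 units apart; after: 5.3. That's 1.2 units closer together.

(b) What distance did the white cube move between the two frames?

3.0

The white cube was near (5.2, 5.2) before and (8.0, 6.2) after, so it travelled √(2.8² + 1.0²) ≈ 3.0 units.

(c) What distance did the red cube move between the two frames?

1.8

From (3.2, 7.8) to (4.5, 6.6), the red cube covered √(1.3² + 1.2²) ≈ 1.8 units.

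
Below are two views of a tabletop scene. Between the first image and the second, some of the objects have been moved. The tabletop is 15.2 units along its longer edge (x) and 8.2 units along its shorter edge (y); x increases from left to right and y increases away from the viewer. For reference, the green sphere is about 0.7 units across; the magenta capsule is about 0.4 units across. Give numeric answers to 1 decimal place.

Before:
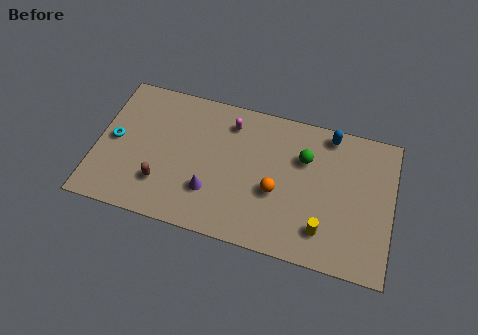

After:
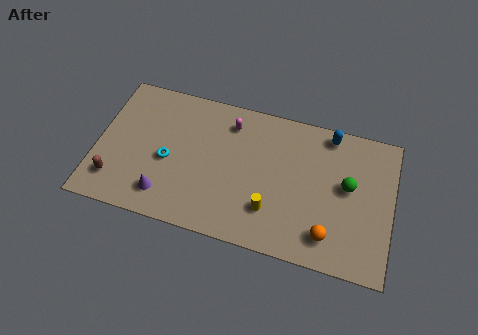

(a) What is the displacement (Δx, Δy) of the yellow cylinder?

(-2.7, 0.4)

The yellow cylinder started near (11.8, 1.8) and ended near (9.1, 2.2).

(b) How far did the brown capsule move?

2.4

From (3.5, 2.2) to (1.1, 1.8), the brown capsule covered √(2.4² + 0.4²) ≈ 2.4 units.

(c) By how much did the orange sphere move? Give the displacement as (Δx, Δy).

(2.8, -1.7)

From the two frames, the orange sphere sits at roughly (9.3, 3.3) before and (12.1, 1.6) after.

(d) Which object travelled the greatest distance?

the orange sphere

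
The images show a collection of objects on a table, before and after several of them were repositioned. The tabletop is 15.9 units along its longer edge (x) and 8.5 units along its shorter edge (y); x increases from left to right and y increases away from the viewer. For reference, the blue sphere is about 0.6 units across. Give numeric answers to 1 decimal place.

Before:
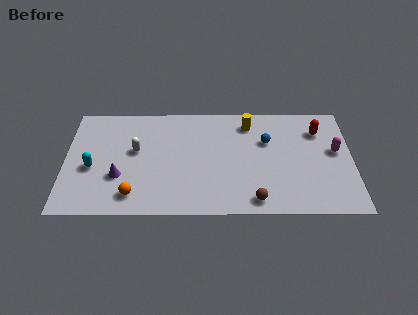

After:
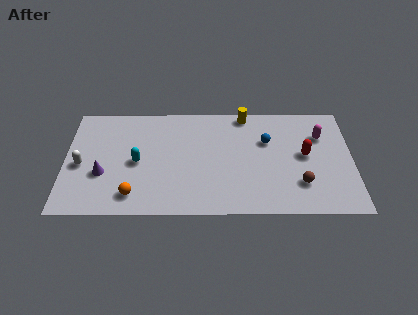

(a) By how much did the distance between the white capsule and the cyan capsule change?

+0.4

Before: roughly 2.7 units apart; after: 3.1. That's 0.4 units further apart.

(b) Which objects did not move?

the blue sphere and the orange sphere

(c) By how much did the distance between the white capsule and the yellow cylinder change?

+3.3

The distance was about 6.6 in the first image and 9.9 in the second, so they moved 3.3 units further apart.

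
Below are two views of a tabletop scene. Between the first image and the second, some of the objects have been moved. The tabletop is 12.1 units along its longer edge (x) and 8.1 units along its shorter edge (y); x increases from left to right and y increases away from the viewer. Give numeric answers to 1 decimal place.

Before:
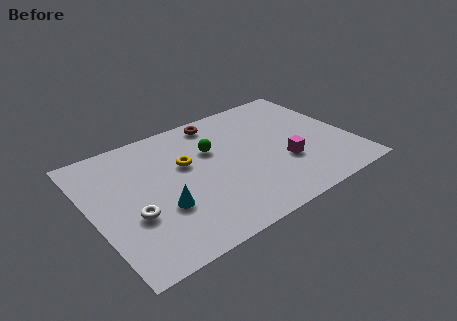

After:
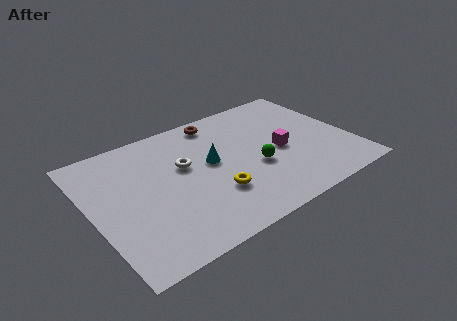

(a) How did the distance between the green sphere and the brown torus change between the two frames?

+2.2

They were about 1.9 units apart before and 4.1 after — 2.2 units further apart.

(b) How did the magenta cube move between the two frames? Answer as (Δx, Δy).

(0.0, 0.9)

The magenta cube was at about (8.8, 2.8) and moved to about (8.8, 3.7).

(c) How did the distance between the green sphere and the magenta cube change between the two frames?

-2.5

Before: roughly 3.9 units apart; after: 1.4. That's 2.5 units closer together.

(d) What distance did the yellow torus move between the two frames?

2.7

From (4.5, 5.0) to (5.4, 2.5), the yellow torus covered √(0.9² + 2.5²) ≈ 2.7 units.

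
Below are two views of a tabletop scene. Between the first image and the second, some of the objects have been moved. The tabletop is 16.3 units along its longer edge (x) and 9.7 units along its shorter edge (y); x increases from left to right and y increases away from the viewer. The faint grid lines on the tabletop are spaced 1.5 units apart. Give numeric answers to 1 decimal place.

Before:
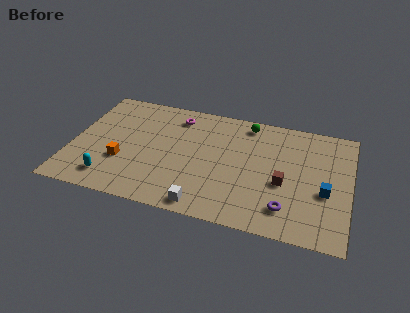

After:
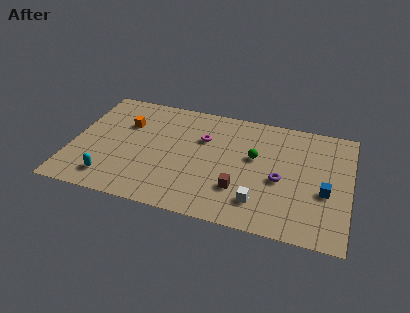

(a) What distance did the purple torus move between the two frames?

2.3

The purple torus was near (12.8, 2.0) before and (12.3, 4.2) after, so it travelled √(0.5² + 2.2²) ≈ 2.3 units.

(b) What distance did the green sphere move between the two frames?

2.9

The green sphere moved from about (10.1, 8.5) to (10.7, 5.7), a distance of √(0.6² + 2.8²) ≈ 2.9.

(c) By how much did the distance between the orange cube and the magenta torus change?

-0.9

Before: roughly 5.5 units apart; after: 4.6. That's 0.9 units closer together.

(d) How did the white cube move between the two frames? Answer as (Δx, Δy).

(3.1, 1.1)

From the two frames, the white cube sits at roughly (8.1, 1.0) before and (11.2, 2.1) after.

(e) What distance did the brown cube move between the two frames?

2.8

From (12.5, 4.0) to (10.0, 2.8), the brown cube covered √(2.5² + 1.2²) ≈ 2.8 units.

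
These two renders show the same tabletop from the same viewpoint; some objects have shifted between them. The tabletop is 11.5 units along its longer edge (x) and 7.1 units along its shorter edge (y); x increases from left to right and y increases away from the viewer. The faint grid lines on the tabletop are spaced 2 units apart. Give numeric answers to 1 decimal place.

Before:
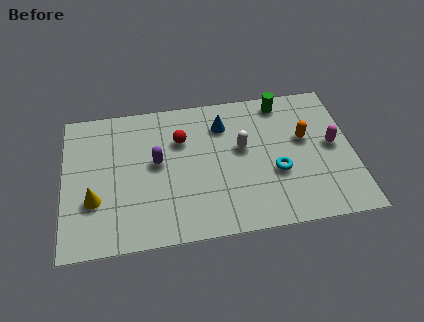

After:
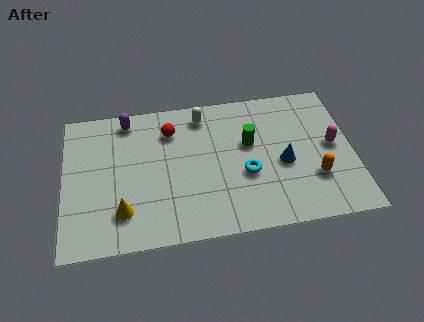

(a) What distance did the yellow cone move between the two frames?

1.3

The yellow cone moved from about (1.2, 2.4) to (2.3, 1.7), a distance of √(1.1² + 0.7²) ≈ 1.3.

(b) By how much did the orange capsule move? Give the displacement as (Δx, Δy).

(0.3, -2.0)

The orange capsule was at about (9.6, 4.2) and moved to about (9.9, 2.2).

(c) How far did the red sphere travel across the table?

0.6

The red sphere moved from about (4.7, 4.9) to (4.3, 5.4), a distance of √(0.4² + 0.5²) ≈ 0.6.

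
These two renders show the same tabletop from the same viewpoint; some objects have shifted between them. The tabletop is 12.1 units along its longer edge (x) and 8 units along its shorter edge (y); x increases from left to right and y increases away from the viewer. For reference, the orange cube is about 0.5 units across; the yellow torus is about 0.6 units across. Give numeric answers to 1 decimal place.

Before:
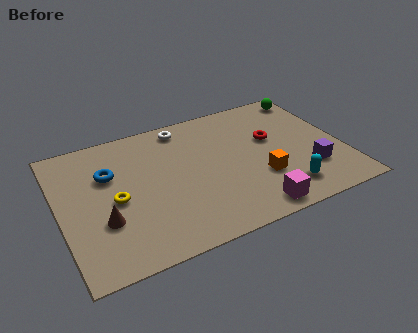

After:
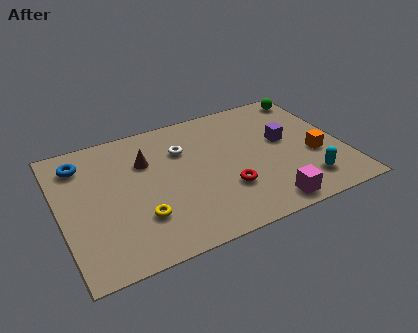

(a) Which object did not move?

the green sphere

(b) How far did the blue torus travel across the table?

1.6

The blue torus moved from about (2.2, 5.3) to (1.1, 6.4), a distance of √(1.1² + 1.1²) ≈ 1.6.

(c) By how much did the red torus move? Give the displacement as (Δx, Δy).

(-2.3, -2.3)

The red torus was at about (9.2, 4.8) and moved to about (6.9, 2.5).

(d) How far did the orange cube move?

2.5

From (8.4, 2.6) to (10.8, 3.1), the orange cube covered √(2.4² + 0.5²) ≈ 2.5 units.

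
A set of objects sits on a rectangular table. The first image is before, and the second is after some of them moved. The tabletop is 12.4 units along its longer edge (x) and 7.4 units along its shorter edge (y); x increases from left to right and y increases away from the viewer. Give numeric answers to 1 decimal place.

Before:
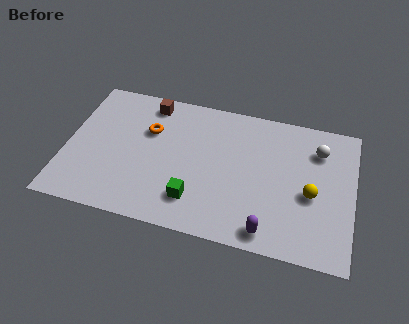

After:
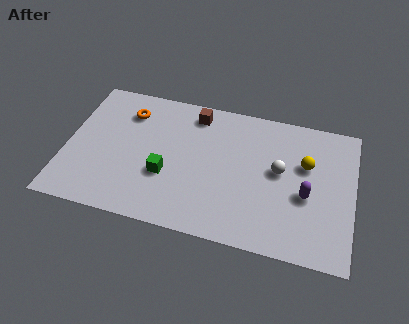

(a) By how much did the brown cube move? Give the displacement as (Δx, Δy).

(2.0, -0.1)

From the two frames, the brown cube sits at roughly (3.4, 6.4) before and (5.4, 6.3) after.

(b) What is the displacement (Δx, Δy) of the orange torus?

(-1.0, 0.8)

The orange torus was at about (3.5, 4.9) and moved to about (2.5, 5.7).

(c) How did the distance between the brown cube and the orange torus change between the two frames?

+1.5

They were about 1.5 units apart before and 3.0 after — 1.5 units further apart.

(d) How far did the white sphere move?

2.2

The white sphere moved from about (10.8, 5.6) to (9.2, 4.1), a distance of √(1.6² + 1.5²) ≈ 2.2.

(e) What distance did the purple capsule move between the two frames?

2.7

From (8.9, 0.9) to (10.4, 3.1), the purple capsule covered √(1.5² + 2.2²) ≈ 2.7 units.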